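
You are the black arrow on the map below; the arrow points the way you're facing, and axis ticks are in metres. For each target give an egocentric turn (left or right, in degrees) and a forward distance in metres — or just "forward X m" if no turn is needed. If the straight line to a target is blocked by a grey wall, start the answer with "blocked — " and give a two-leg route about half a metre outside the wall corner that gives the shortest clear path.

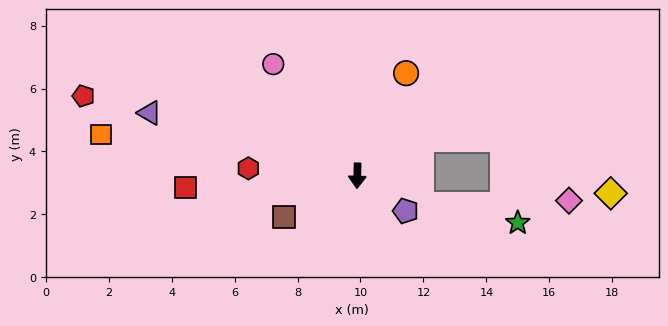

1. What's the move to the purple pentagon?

turn left 55°, forward 1.9 m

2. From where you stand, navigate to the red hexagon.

turn right 92°, forward 3.5 m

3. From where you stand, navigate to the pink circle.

turn right 142°, forward 4.4 m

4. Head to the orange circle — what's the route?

turn left 156°, forward 3.6 m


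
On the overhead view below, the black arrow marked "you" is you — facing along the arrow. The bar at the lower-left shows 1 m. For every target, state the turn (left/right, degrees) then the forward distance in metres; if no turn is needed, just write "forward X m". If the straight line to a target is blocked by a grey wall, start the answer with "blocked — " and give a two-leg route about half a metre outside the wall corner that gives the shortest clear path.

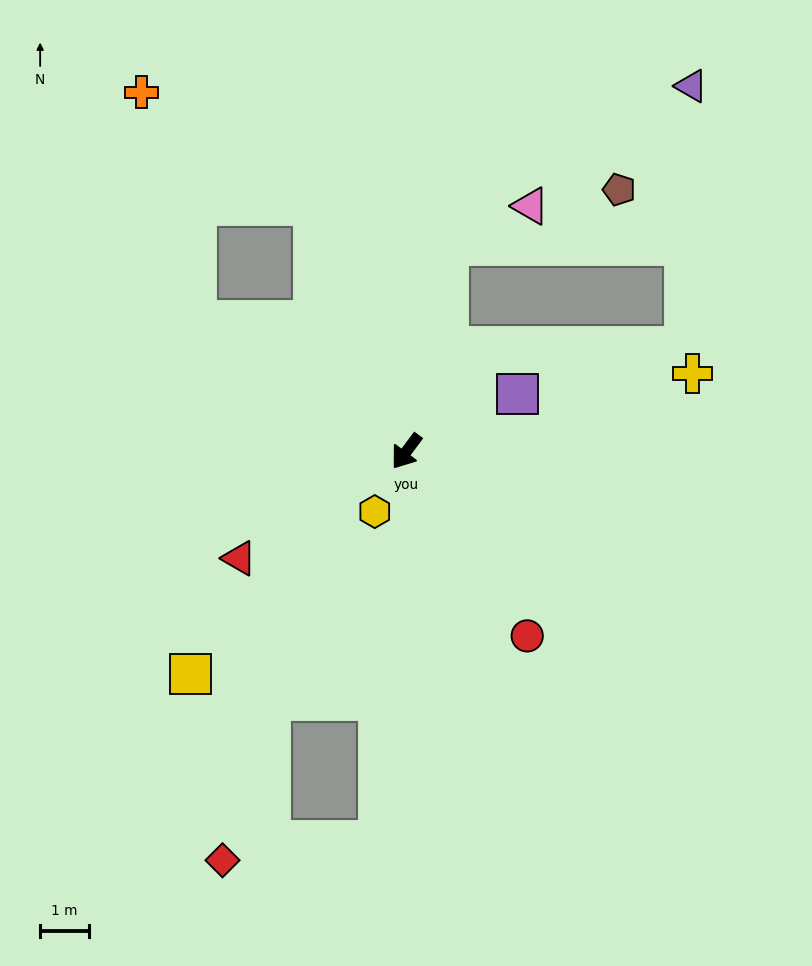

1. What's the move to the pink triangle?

blocked — turn right 155°, forward 4.3 m, then turn right 53°, forward 1.9 m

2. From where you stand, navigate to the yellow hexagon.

turn left 9°, forward 1.4 m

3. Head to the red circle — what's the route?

turn left 70°, forward 4.5 m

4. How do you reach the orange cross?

blocked — turn right 123°, forward 5.4 m, then turn left 37°, forward 4.2 m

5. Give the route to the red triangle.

turn right 21°, forward 4.1 m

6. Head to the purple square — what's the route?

turn left 154°, forward 2.6 m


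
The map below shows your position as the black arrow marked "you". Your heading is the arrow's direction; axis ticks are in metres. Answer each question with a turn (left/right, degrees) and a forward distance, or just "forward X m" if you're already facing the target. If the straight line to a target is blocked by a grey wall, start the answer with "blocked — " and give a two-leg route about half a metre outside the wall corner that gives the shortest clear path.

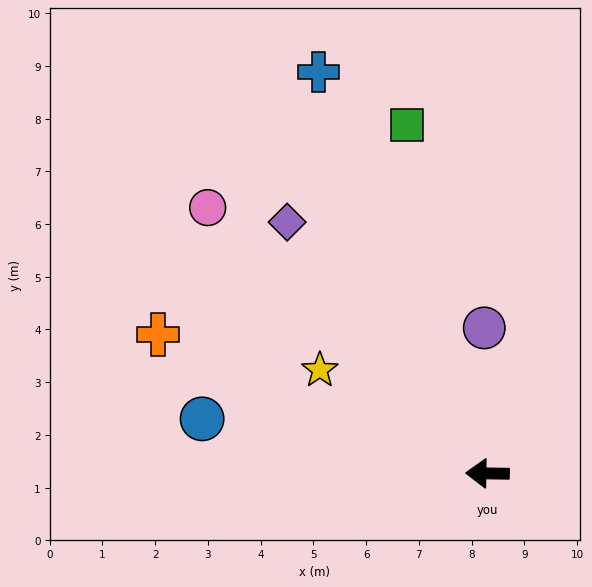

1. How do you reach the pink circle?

turn right 43°, forward 7.3 m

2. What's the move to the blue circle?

turn right 10°, forward 5.5 m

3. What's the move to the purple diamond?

turn right 50°, forward 6.1 m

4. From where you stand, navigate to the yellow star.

turn right 31°, forward 3.7 m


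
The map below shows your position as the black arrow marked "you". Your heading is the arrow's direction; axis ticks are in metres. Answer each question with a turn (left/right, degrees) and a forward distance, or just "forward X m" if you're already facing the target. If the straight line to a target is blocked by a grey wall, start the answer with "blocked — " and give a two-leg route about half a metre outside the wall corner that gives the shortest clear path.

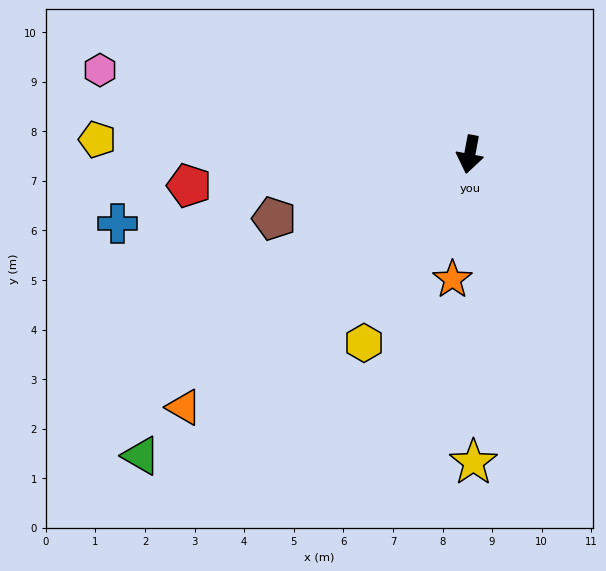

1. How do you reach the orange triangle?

turn right 38°, forward 7.7 m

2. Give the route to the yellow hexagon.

turn right 19°, forward 4.4 m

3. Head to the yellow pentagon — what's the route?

turn right 82°, forward 7.5 m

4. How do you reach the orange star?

turn left 3°, forward 2.5 m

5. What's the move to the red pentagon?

turn right 73°, forward 5.7 m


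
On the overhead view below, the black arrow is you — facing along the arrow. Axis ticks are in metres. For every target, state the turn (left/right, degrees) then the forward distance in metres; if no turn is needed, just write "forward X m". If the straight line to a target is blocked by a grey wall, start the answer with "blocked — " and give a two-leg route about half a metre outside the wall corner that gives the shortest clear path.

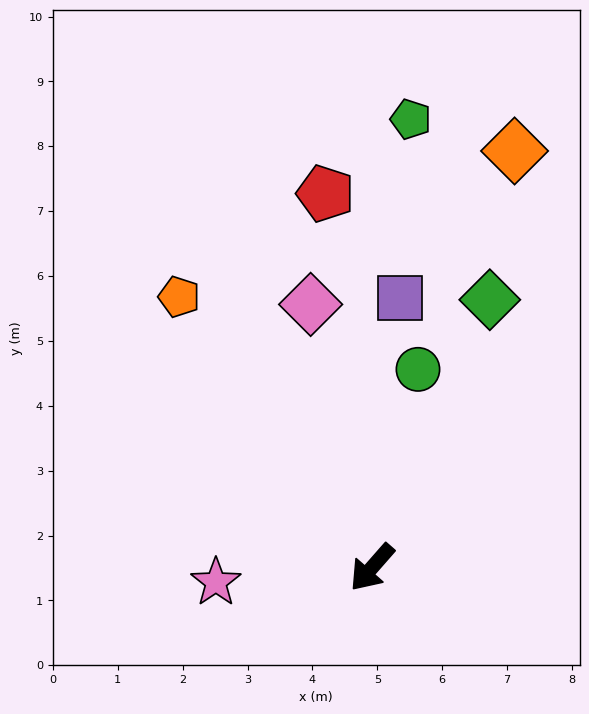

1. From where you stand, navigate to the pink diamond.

turn right 126°, forward 4.2 m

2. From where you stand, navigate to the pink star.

turn right 43°, forward 2.4 m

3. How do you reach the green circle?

turn right 152°, forward 3.1 m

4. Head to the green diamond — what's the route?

turn right 163°, forward 4.5 m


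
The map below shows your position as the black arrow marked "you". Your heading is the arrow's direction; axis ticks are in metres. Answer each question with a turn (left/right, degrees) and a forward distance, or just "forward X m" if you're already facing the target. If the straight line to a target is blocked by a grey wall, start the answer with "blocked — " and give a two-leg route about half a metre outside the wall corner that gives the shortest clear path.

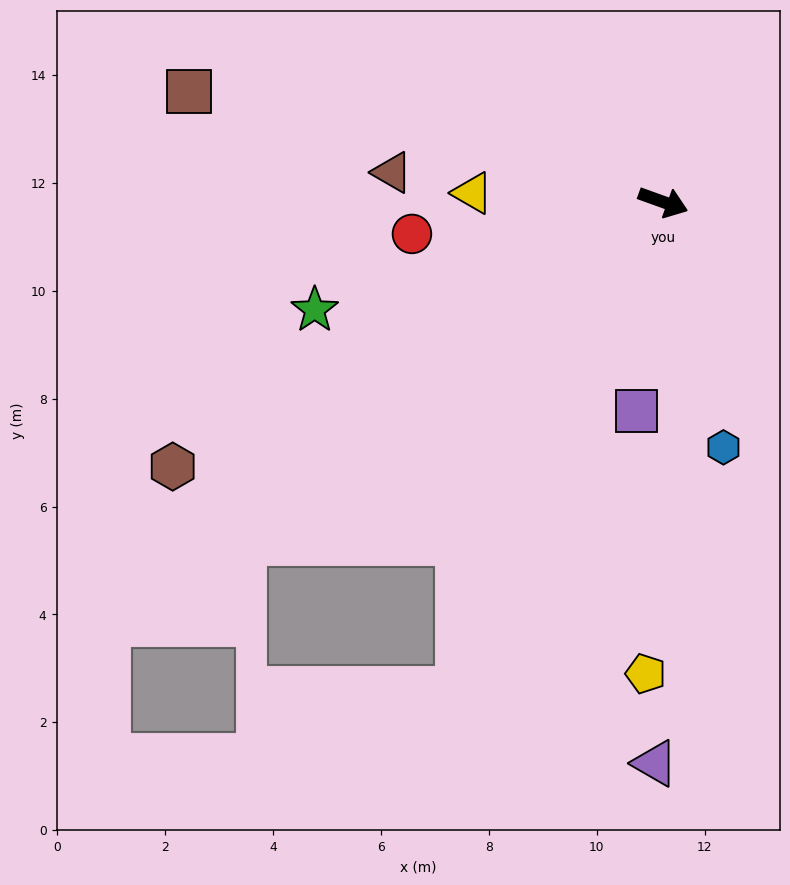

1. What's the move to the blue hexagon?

turn right 56°, forward 4.7 m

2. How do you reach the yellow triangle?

turn right 163°, forward 3.5 m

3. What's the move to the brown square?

turn right 173°, forward 9.0 m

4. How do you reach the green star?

turn right 143°, forward 6.8 m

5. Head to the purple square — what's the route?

turn right 78°, forward 3.9 m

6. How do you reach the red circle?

turn right 153°, forward 4.7 m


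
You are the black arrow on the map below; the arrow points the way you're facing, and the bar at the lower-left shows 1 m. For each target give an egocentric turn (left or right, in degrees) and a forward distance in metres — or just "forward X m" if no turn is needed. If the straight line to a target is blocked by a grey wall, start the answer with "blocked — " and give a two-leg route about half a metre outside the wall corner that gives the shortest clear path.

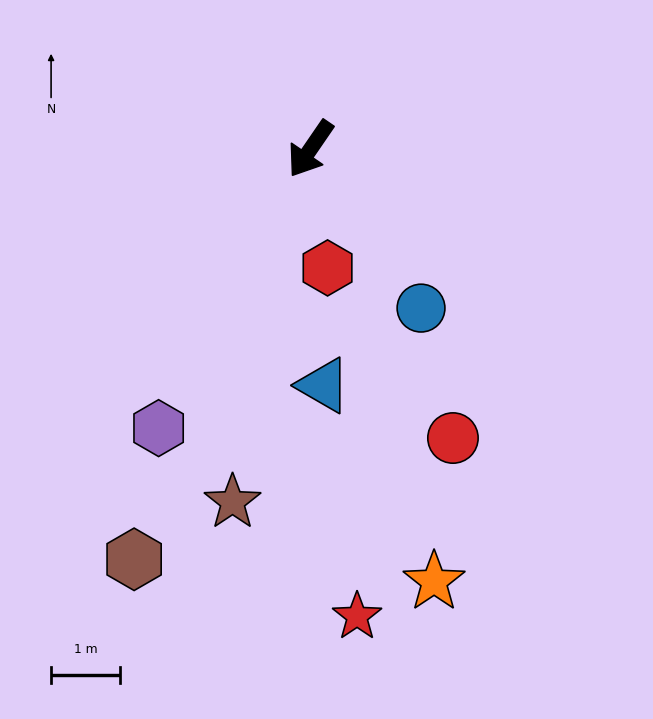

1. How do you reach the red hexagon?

turn left 43°, forward 1.7 m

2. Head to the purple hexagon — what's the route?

turn left 6°, forward 4.6 m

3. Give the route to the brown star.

turn left 22°, forward 5.3 m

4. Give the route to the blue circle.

turn left 69°, forward 2.8 m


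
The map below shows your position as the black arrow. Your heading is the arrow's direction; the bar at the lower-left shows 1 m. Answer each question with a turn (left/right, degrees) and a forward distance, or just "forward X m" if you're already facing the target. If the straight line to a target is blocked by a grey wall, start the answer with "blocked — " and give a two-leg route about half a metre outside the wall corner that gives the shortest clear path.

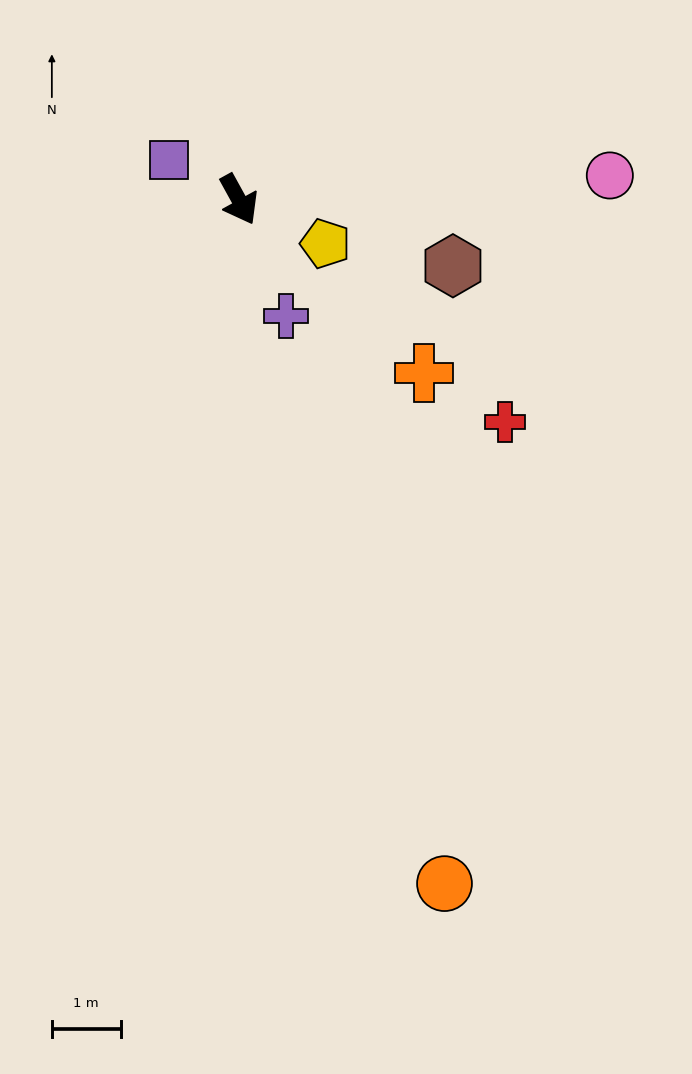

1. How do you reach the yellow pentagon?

turn left 34°, forward 1.4 m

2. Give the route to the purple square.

turn right 148°, forward 1.2 m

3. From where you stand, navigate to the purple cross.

turn right 7°, forward 1.8 m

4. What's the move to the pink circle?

turn left 65°, forward 5.4 m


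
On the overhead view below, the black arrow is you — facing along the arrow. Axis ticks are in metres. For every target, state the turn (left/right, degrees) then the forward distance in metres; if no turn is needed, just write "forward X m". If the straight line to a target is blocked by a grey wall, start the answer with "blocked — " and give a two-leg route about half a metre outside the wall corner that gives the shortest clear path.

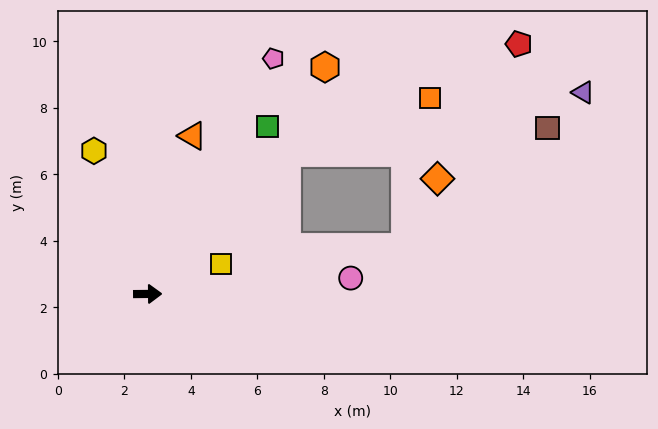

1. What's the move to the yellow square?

turn left 21°, forward 2.4 m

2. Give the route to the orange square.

blocked — turn left 45°, forward 6.0 m, then turn right 24°, forward 4.6 m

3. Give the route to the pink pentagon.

turn left 61°, forward 8.0 m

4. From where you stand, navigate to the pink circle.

turn left 4°, forward 6.1 m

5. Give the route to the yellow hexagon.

turn left 110°, forward 4.6 m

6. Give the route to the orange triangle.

turn left 74°, forward 4.9 m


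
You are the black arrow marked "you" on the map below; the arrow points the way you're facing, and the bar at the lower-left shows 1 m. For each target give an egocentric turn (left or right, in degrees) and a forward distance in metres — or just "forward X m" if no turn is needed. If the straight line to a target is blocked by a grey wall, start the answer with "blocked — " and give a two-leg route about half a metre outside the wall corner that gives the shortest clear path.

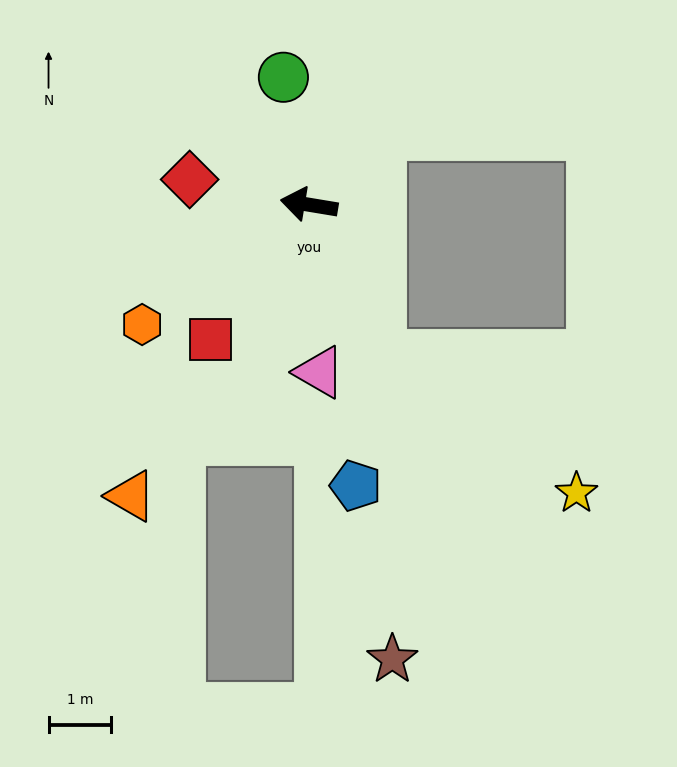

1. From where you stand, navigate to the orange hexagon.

turn left 45°, forward 3.3 m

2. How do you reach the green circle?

turn right 69°, forward 2.1 m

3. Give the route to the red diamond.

turn right 3°, forward 1.9 m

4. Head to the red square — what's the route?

turn left 63°, forward 2.7 m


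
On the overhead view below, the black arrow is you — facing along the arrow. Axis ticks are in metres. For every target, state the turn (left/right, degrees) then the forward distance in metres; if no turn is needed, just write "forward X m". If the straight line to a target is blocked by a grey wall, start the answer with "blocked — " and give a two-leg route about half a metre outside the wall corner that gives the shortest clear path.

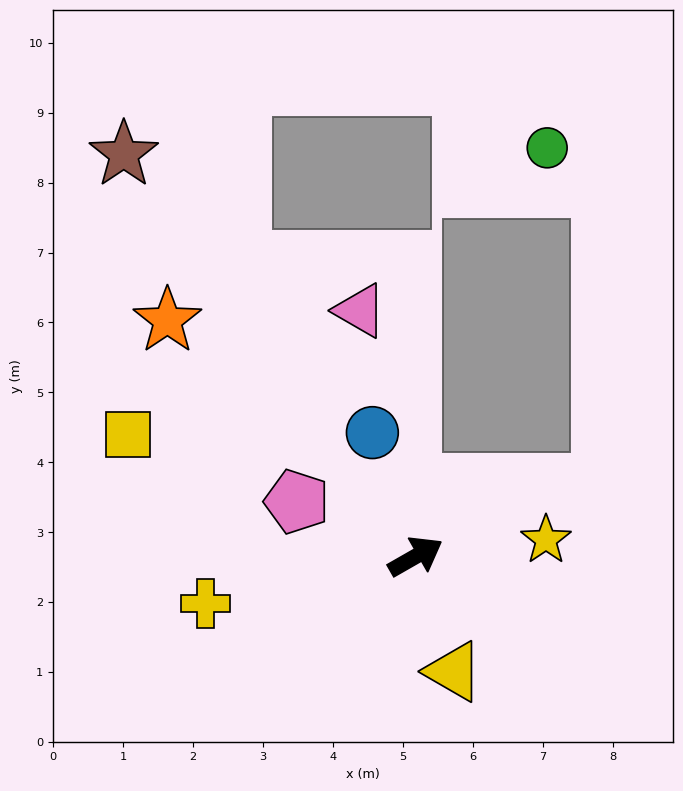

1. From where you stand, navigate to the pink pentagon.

turn left 126°, forward 1.9 m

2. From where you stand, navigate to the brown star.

turn left 96°, forward 7.1 m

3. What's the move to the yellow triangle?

turn right 102°, forward 1.7 m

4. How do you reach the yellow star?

turn right 23°, forward 1.9 m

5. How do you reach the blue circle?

turn left 80°, forward 1.9 m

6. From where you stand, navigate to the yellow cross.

turn left 163°, forward 3.1 m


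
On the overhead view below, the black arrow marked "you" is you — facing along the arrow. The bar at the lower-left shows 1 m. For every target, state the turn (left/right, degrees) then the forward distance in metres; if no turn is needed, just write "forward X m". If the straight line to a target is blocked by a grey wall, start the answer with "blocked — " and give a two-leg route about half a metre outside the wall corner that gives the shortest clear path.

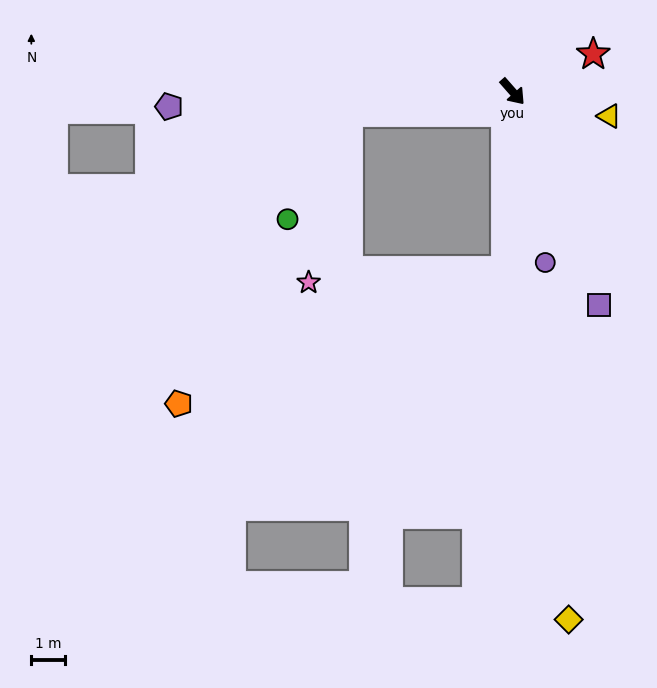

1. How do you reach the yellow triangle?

turn left 34°, forward 3.0 m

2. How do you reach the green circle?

blocked — turn right 124°, forward 4.9 m, then turn left 53°, forward 3.6 m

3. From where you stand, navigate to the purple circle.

turn right 31°, forward 5.1 m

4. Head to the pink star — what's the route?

blocked — turn right 124°, forward 4.9 m, then turn left 69°, forward 5.2 m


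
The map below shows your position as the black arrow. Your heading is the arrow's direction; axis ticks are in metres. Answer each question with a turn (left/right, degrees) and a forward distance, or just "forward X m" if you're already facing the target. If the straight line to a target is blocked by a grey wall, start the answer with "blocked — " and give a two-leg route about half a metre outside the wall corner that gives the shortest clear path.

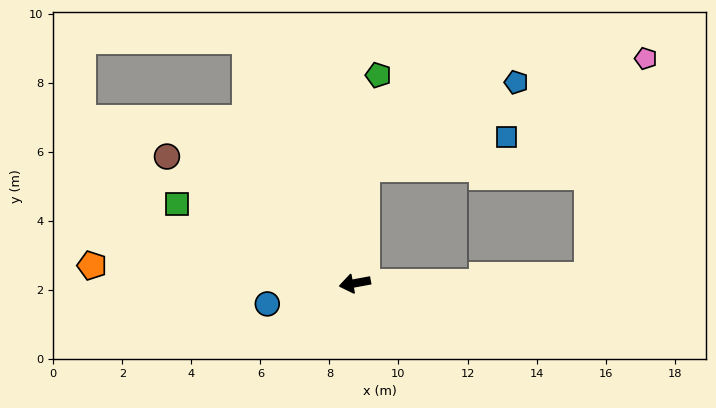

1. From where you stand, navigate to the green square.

turn right 34°, forward 5.6 m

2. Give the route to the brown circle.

turn right 44°, forward 6.6 m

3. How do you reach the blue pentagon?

blocked — turn right 106°, forward 3.4 m, then turn right 55°, forward 5.0 m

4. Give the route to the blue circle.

turn left 3°, forward 2.6 m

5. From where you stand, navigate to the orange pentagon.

turn right 14°, forward 7.6 m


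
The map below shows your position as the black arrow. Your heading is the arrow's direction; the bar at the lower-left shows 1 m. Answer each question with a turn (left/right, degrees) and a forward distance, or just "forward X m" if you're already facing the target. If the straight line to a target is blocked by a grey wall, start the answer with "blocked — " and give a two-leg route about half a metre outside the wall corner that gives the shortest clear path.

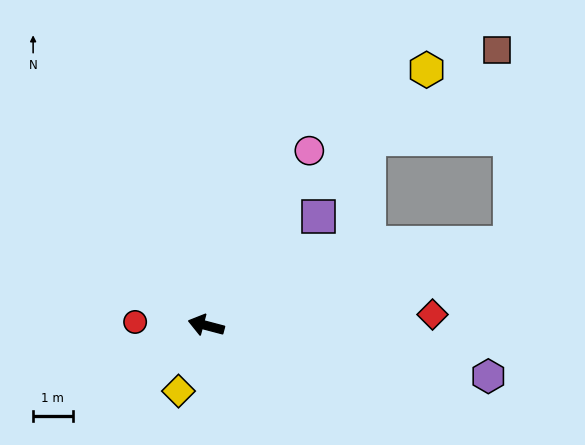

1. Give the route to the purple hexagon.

turn right 175°, forward 7.3 m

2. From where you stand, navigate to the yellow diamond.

turn left 82°, forward 1.8 m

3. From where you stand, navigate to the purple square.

turn right 121°, forward 4.0 m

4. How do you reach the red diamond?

turn right 162°, forward 5.8 m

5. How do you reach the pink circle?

turn right 106°, forward 5.2 m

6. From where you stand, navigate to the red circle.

turn left 12°, forward 1.8 m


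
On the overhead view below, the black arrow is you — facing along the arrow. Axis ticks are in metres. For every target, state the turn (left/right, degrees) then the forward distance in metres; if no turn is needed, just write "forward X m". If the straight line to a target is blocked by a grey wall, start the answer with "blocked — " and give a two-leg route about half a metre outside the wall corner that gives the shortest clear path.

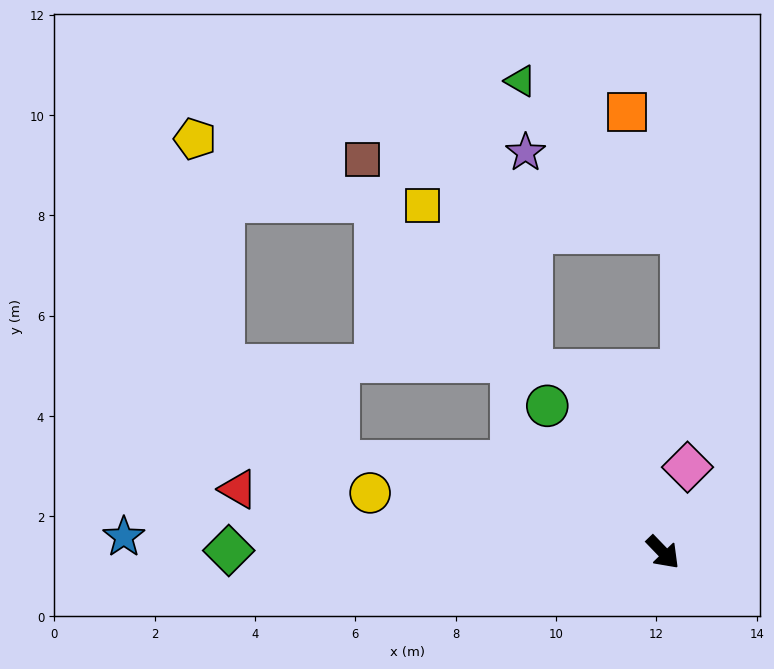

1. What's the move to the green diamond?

turn right 134°, forward 8.7 m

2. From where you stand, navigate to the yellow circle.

turn right 145°, forward 6.0 m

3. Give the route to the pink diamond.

turn left 120°, forward 1.8 m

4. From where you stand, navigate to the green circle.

turn left 174°, forward 3.7 m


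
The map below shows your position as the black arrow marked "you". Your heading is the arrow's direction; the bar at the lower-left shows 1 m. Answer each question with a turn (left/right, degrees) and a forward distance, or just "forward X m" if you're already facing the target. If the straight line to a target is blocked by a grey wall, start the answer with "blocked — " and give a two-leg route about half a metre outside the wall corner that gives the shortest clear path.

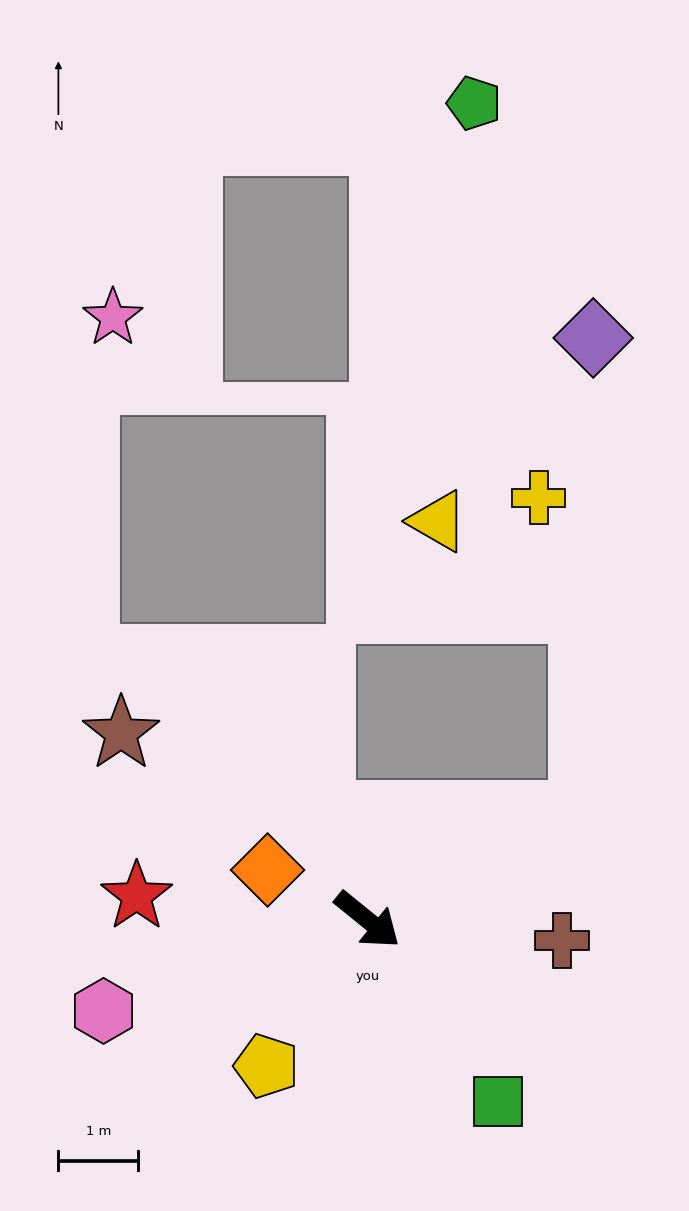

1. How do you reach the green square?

turn right 15°, forward 2.8 m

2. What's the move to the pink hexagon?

turn right 122°, forward 3.5 m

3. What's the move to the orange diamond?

turn right 168°, forward 1.4 m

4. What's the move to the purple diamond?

blocked — turn left 65°, forward 3.0 m, then turn left 63°, forward 6.0 m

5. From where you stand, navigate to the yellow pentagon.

turn right 86°, forward 2.2 m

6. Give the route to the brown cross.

turn left 33°, forward 2.5 m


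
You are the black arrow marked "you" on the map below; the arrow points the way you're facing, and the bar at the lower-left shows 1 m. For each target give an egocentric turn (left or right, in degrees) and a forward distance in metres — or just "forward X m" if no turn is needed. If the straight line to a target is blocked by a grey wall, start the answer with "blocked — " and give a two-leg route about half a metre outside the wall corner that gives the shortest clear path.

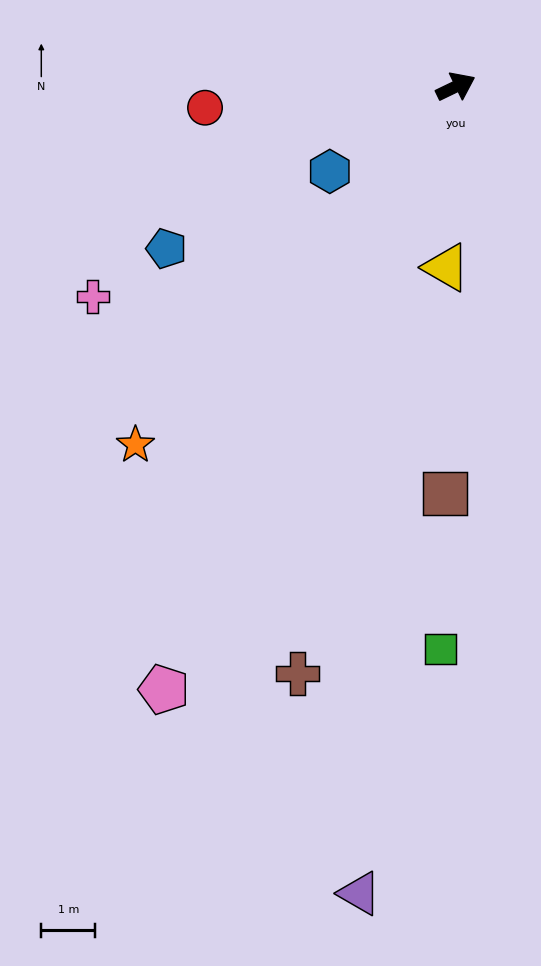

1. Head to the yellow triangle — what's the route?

turn right 119°, forward 3.4 m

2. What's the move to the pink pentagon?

turn right 142°, forward 12.4 m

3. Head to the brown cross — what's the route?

turn right 131°, forward 11.3 m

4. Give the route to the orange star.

turn right 158°, forward 8.9 m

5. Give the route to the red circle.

turn left 159°, forward 4.7 m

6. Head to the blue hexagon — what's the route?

turn right 172°, forward 2.8 m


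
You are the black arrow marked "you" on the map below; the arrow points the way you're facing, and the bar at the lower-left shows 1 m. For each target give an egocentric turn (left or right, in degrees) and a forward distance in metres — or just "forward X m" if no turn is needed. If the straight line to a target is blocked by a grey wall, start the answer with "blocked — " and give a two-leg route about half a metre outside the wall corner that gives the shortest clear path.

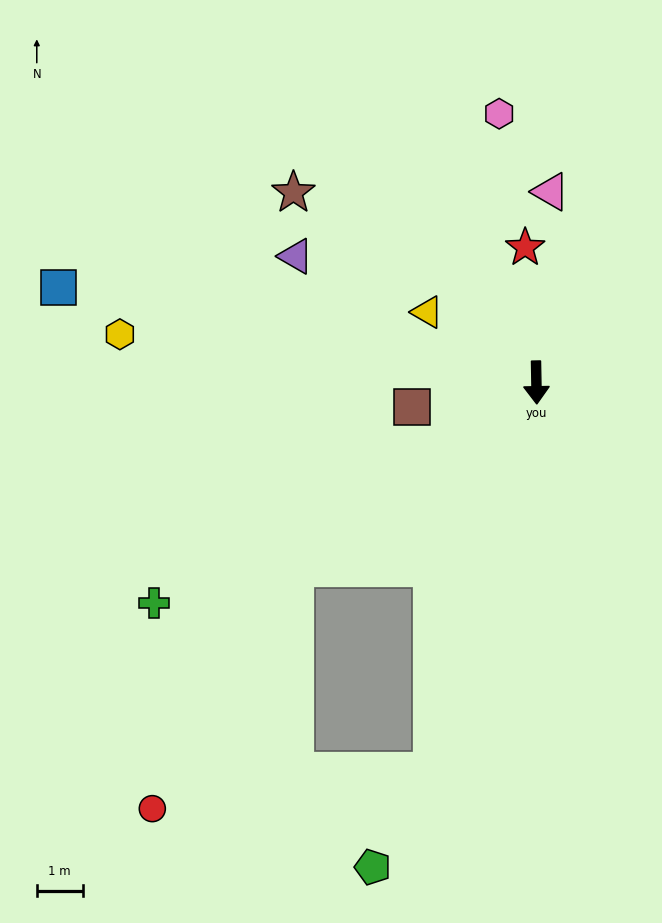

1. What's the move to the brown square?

turn right 80°, forward 2.8 m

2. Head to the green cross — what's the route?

turn right 61°, forward 9.6 m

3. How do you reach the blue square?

turn right 102°, forward 10.6 m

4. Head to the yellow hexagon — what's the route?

turn right 98°, forward 9.2 m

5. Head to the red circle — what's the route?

blocked — turn right 54°, forward 6.6 m, then turn left 22°, forward 6.1 m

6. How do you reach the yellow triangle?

turn right 124°, forward 2.8 m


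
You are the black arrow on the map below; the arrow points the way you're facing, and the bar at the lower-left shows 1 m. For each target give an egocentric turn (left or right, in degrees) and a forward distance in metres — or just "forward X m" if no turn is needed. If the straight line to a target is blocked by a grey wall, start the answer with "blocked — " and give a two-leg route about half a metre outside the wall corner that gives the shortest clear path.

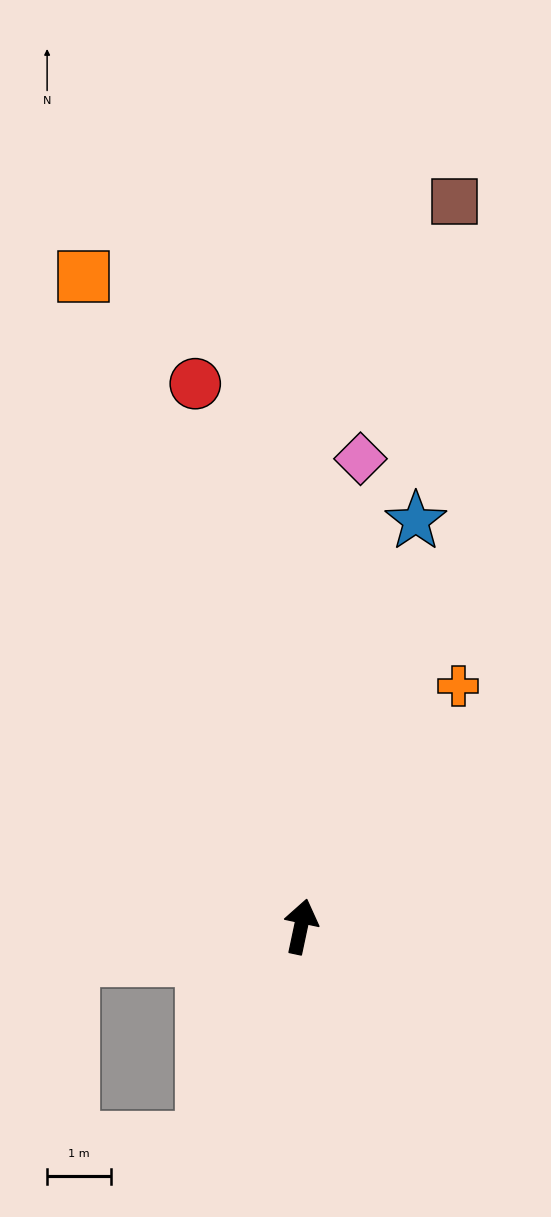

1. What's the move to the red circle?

turn left 23°, forward 8.7 m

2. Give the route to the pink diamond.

turn left 5°, forward 7.4 m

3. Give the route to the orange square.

turn left 30°, forward 10.8 m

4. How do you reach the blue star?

turn right 4°, forward 6.6 m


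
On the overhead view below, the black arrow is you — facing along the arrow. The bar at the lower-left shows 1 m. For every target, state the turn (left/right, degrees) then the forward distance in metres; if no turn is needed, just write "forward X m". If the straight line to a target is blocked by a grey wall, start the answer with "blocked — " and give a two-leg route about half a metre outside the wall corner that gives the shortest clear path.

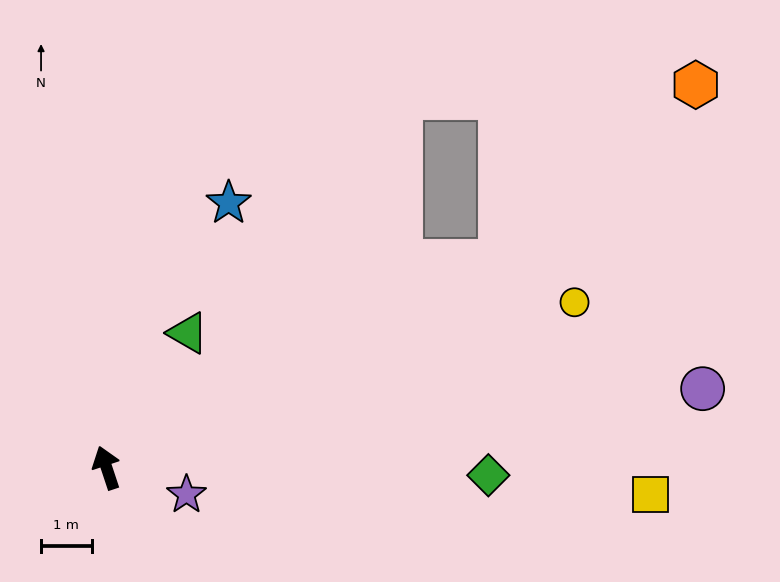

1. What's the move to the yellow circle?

turn right 89°, forward 9.8 m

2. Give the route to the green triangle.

turn right 49°, forward 3.1 m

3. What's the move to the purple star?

turn right 127°, forward 1.7 m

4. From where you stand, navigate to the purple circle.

turn right 101°, forward 11.9 m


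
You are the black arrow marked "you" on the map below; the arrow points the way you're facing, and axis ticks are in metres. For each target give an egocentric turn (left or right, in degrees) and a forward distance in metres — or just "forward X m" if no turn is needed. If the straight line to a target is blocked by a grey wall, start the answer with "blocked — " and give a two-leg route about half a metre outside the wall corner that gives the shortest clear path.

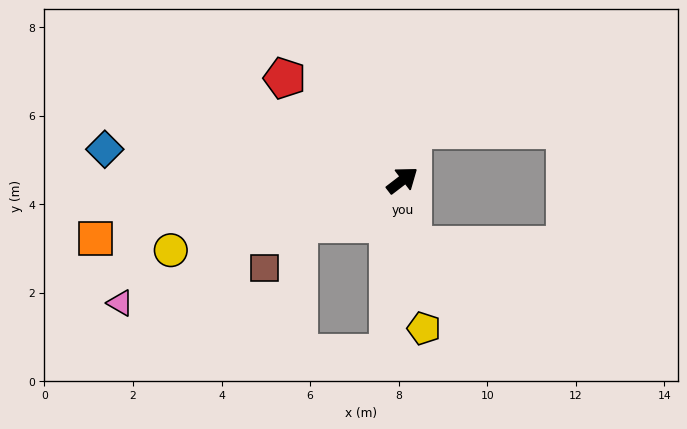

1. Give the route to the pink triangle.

turn left 166°, forward 6.9 m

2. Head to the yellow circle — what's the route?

turn left 159°, forward 5.5 m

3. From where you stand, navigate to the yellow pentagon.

turn right 119°, forward 3.4 m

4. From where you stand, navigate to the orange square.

turn left 153°, forward 7.1 m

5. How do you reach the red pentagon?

turn left 102°, forward 3.5 m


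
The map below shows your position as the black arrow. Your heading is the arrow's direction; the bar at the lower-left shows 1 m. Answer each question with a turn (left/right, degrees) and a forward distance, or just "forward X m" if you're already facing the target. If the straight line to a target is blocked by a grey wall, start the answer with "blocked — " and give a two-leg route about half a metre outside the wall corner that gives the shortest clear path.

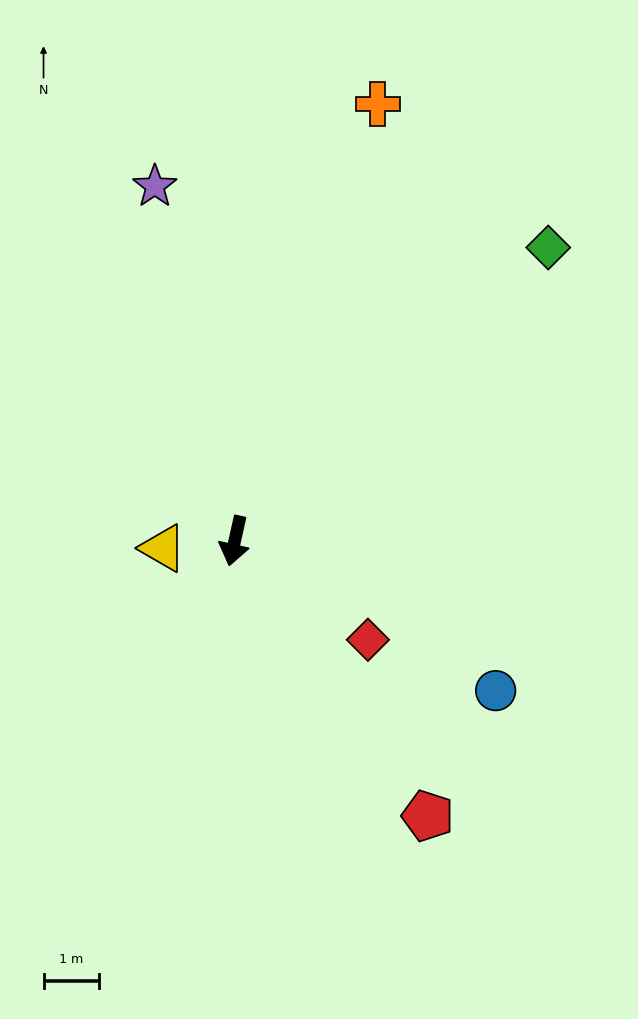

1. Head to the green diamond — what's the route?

turn left 146°, forward 7.7 m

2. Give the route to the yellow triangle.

turn right 72°, forward 1.3 m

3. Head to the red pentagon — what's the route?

turn left 48°, forward 6.0 m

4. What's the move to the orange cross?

turn left 174°, forward 8.3 m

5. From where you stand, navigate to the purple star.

turn right 155°, forward 6.5 m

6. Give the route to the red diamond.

turn left 66°, forward 3.0 m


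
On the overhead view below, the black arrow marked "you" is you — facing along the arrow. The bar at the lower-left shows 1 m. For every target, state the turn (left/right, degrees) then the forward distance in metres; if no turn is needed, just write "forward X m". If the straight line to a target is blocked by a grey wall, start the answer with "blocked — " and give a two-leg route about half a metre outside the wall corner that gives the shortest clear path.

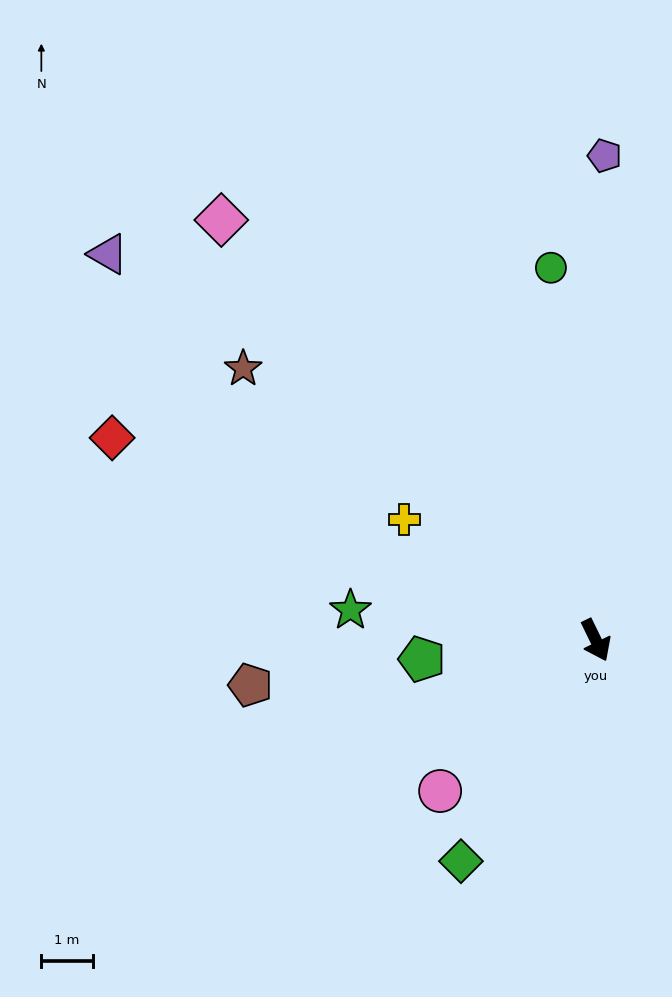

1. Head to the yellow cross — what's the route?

turn right 148°, forward 4.4 m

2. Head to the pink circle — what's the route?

turn right 72°, forward 4.2 m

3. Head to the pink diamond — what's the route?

turn right 164°, forward 11.0 m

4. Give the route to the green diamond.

turn right 57°, forward 5.0 m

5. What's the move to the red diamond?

turn right 139°, forward 10.2 m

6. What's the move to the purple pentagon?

turn left 153°, forward 9.4 m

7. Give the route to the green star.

turn right 123°, forward 4.8 m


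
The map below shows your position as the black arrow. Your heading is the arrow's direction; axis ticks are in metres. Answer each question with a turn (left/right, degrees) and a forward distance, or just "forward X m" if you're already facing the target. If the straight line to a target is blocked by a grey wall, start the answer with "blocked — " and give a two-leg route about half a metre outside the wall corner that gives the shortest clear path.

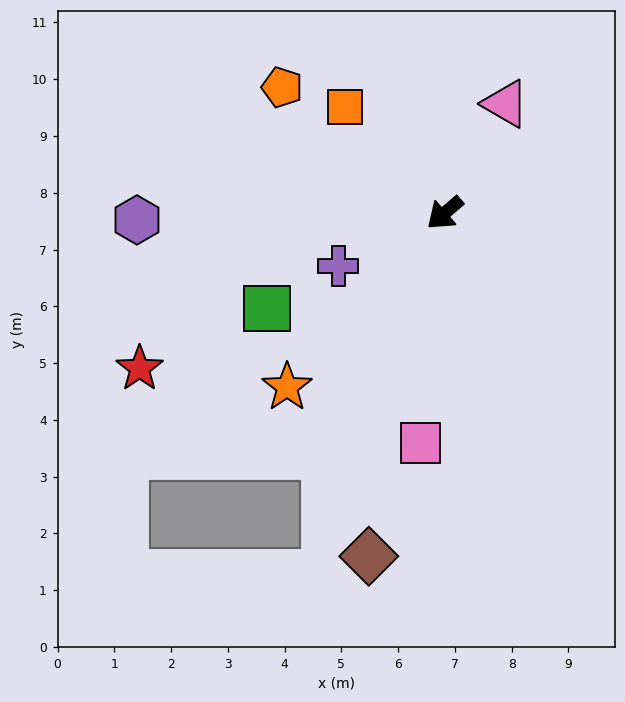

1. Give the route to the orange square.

turn right 87°, forward 2.6 m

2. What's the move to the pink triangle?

turn right 160°, forward 2.2 m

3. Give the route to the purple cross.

turn right 14°, forward 2.1 m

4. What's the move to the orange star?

turn left 7°, forward 4.1 m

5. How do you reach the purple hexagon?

turn right 39°, forward 5.4 m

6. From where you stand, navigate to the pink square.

turn left 43°, forward 4.1 m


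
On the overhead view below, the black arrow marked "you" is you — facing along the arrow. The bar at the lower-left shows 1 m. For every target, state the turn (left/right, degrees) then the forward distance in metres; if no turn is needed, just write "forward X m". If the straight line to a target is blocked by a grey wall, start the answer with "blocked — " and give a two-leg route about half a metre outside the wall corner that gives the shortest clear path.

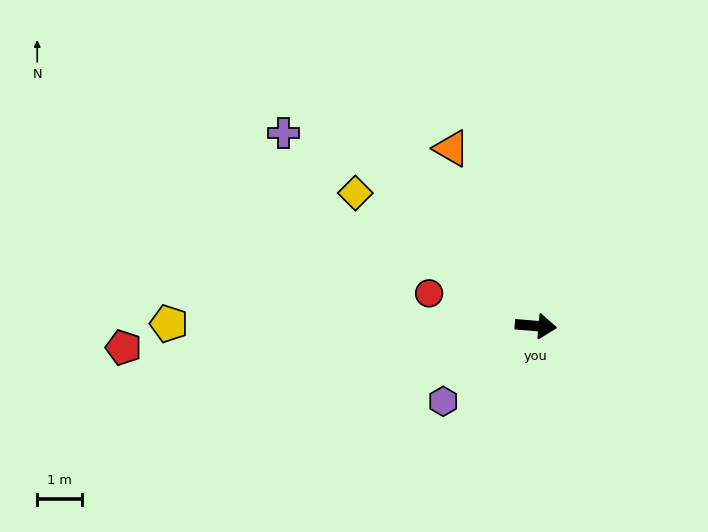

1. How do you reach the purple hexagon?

turn right 136°, forward 2.7 m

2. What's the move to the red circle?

turn left 168°, forward 2.5 m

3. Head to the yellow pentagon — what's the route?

turn right 176°, forward 8.2 m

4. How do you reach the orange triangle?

turn left 120°, forward 4.4 m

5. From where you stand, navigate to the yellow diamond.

turn left 148°, forward 5.0 m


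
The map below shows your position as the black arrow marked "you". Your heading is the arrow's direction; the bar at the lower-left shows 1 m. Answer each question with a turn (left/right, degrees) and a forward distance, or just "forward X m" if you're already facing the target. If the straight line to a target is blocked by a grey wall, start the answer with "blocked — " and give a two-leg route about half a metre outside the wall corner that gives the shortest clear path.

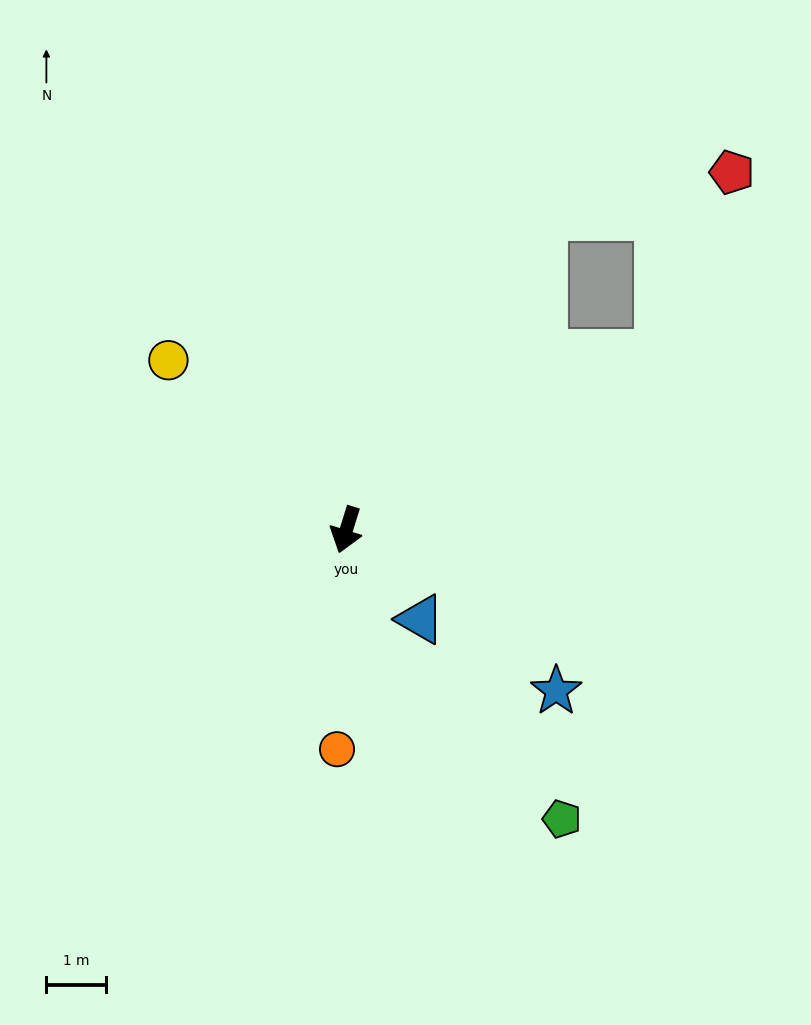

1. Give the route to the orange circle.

turn left 15°, forward 3.7 m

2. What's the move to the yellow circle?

turn right 116°, forward 4.2 m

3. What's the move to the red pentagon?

blocked — turn left 136°, forward 6.1 m, then turn left 40°, forward 3.3 m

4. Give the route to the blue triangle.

turn left 57°, forward 2.0 m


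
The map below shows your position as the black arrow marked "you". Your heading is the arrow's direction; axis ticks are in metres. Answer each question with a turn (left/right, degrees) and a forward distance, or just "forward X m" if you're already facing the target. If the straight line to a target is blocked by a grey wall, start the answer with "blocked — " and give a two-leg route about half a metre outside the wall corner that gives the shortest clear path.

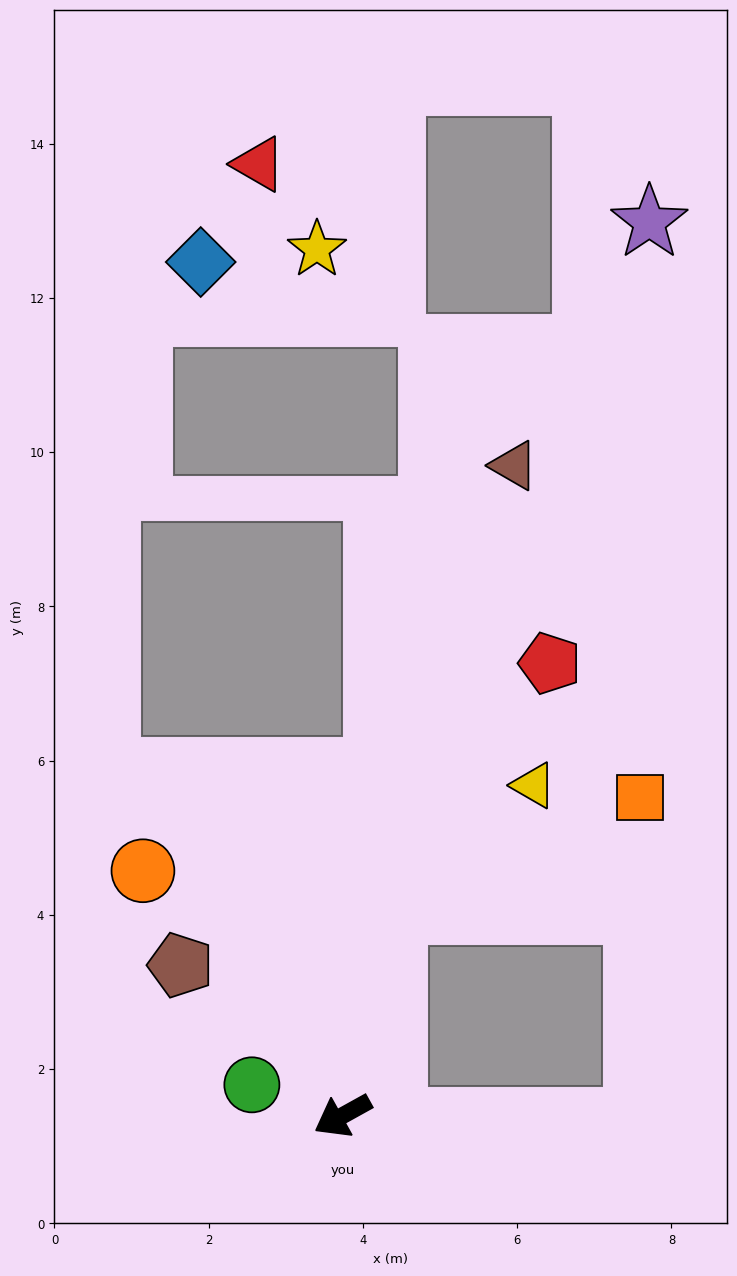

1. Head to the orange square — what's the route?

blocked — turn right 133°, forward 2.7 m, then turn right 51°, forward 3.5 m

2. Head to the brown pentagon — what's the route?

turn right 72°, forward 2.9 m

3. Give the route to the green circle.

turn right 48°, forward 1.2 m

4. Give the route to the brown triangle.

turn right 134°, forward 8.7 m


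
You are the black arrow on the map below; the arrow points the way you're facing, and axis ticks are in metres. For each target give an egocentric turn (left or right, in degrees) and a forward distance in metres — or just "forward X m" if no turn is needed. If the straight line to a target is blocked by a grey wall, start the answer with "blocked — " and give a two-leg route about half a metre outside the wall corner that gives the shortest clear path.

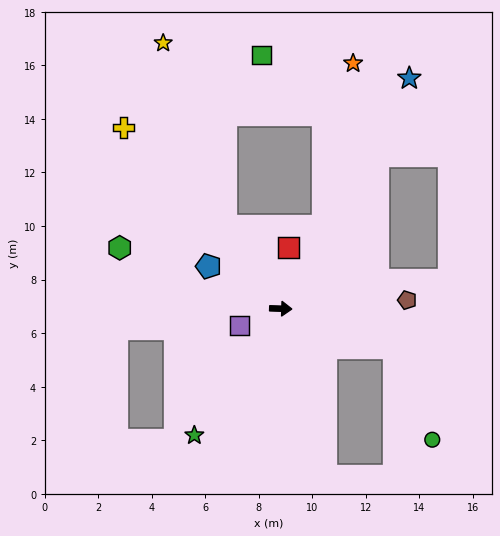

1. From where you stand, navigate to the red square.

turn left 85°, forward 2.3 m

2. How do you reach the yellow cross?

turn left 133°, forward 9.0 m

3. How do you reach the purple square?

turn right 156°, forward 1.7 m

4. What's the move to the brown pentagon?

turn left 6°, forward 4.7 m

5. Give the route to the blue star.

turn left 63°, forward 9.9 m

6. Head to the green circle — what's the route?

blocked — turn right 18°, forward 4.5 m, then turn right 47°, forward 3.7 m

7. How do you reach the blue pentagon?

turn left 151°, forward 3.1 m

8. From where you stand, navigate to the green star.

turn right 122°, forward 5.7 m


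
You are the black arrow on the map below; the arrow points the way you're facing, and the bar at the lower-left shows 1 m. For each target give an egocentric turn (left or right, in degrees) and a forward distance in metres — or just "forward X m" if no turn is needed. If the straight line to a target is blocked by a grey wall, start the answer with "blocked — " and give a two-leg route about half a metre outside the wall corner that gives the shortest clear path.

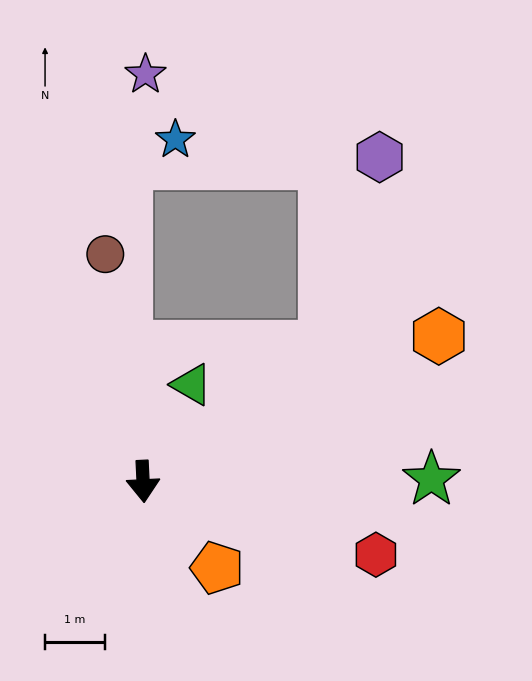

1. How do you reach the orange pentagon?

turn left 38°, forward 1.9 m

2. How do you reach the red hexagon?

turn left 70°, forward 4.1 m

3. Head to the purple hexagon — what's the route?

blocked — turn left 124°, forward 3.8 m, then turn left 37°, forward 3.3 m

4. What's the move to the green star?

turn left 88°, forward 4.8 m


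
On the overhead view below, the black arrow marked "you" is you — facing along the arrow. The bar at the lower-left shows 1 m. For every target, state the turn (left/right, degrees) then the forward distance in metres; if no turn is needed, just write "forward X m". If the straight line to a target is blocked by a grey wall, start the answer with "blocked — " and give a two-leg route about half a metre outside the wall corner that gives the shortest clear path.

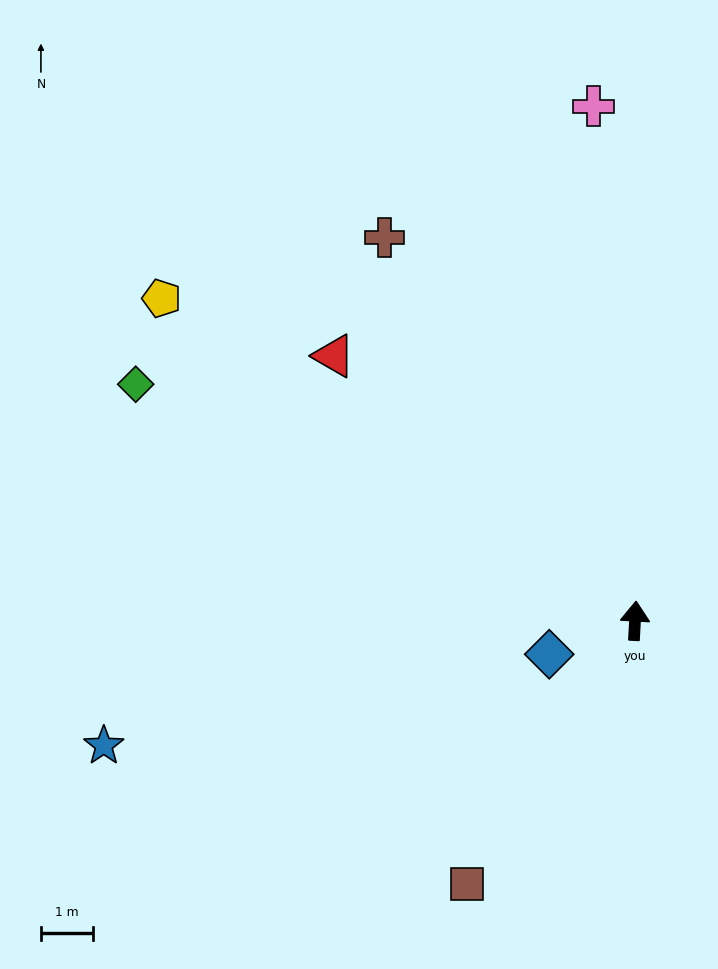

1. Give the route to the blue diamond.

turn left 114°, forward 1.8 m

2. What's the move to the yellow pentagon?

turn left 59°, forward 11.0 m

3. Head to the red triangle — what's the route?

turn left 52°, forward 7.7 m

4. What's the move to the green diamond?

turn left 68°, forward 10.6 m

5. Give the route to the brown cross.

turn left 36°, forward 8.8 m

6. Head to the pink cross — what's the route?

turn left 8°, forward 9.9 m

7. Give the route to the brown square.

turn left 151°, forward 6.0 m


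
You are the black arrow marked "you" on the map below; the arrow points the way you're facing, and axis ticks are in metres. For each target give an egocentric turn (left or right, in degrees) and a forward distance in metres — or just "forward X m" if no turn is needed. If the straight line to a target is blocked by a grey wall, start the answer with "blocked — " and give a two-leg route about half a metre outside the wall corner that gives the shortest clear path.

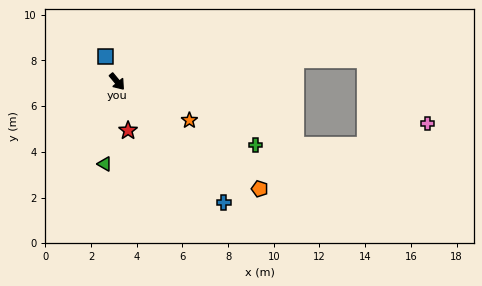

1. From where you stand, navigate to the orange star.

turn left 22°, forward 3.6 m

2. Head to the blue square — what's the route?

turn left 166°, forward 1.2 m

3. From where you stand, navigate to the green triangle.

turn right 48°, forward 3.6 m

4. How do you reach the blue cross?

forward 7.1 m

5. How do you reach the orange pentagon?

turn left 13°, forward 7.8 m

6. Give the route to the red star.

turn right 27°, forward 2.2 m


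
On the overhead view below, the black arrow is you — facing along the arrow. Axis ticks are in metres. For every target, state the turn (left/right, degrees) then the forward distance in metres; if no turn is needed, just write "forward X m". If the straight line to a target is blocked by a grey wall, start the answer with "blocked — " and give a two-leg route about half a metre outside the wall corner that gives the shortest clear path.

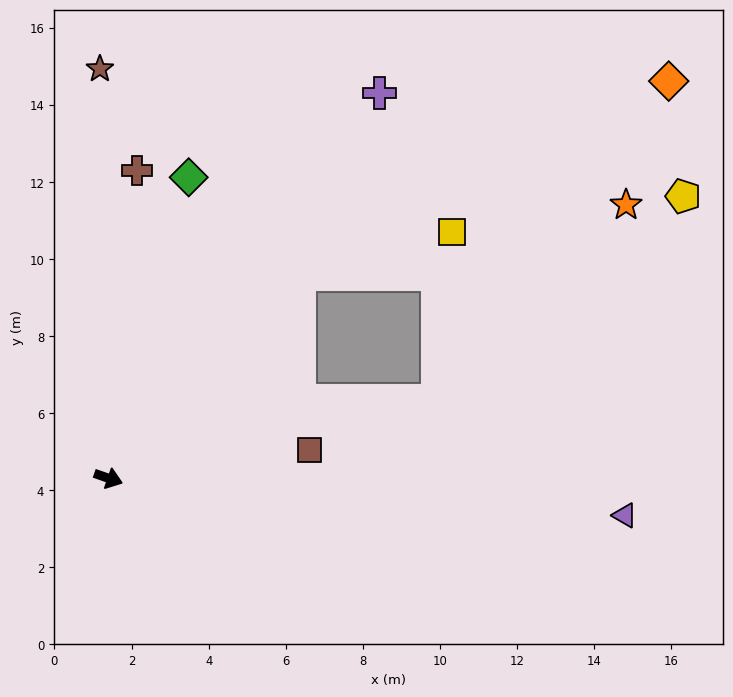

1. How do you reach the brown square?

turn left 27°, forward 5.3 m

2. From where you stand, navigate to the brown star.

turn left 110°, forward 10.6 m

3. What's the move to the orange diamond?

blocked — turn left 66°, forward 7.2 m, then turn right 19°, forward 10.8 m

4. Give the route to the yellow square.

blocked — turn left 66°, forward 7.2 m, then turn right 31°, forward 4.1 m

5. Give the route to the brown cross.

turn left 104°, forward 8.0 m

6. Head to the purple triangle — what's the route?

turn left 15°, forward 13.4 m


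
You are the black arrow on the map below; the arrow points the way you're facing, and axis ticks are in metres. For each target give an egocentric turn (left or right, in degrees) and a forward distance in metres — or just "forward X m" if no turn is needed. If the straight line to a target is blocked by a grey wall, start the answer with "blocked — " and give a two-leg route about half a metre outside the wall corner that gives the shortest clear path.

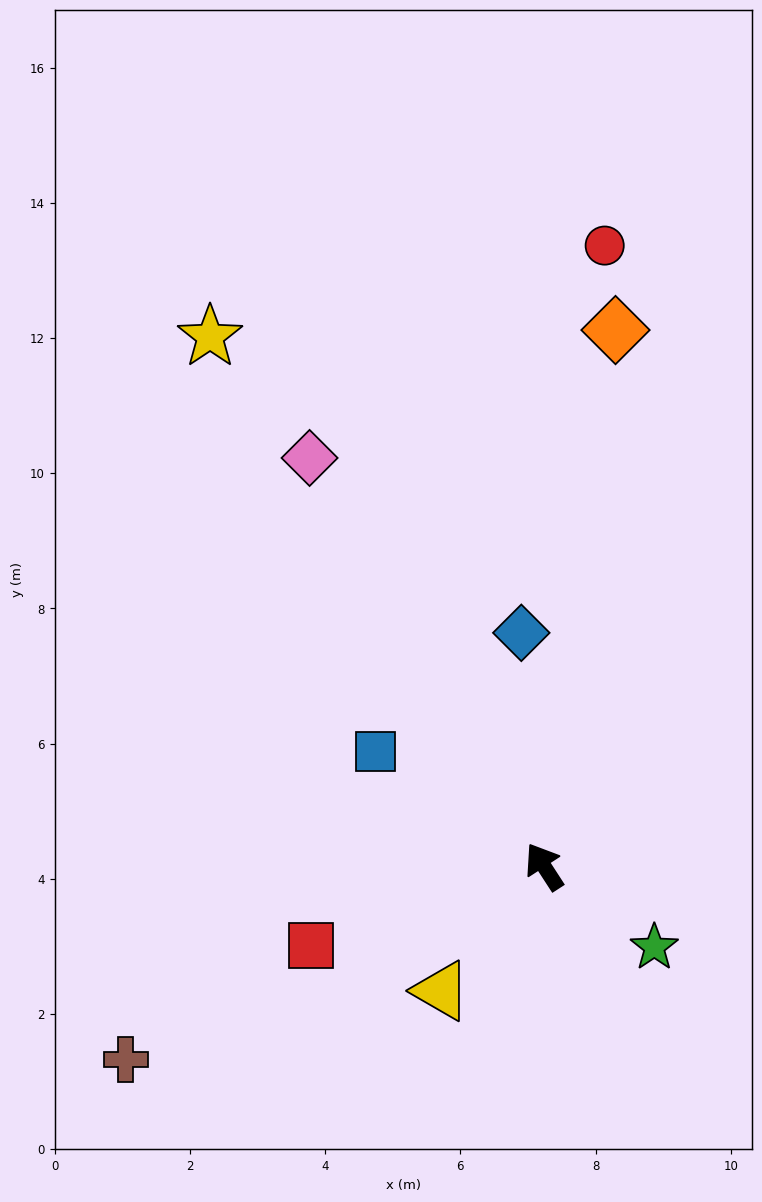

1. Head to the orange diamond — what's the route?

turn right 41°, forward 8.0 m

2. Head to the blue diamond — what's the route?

turn right 27°, forward 3.5 m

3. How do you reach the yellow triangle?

turn left 107°, forward 2.4 m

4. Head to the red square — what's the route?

turn left 76°, forward 3.6 m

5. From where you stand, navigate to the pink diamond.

turn right 3°, forward 7.0 m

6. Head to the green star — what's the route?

turn right 159°, forward 2.0 m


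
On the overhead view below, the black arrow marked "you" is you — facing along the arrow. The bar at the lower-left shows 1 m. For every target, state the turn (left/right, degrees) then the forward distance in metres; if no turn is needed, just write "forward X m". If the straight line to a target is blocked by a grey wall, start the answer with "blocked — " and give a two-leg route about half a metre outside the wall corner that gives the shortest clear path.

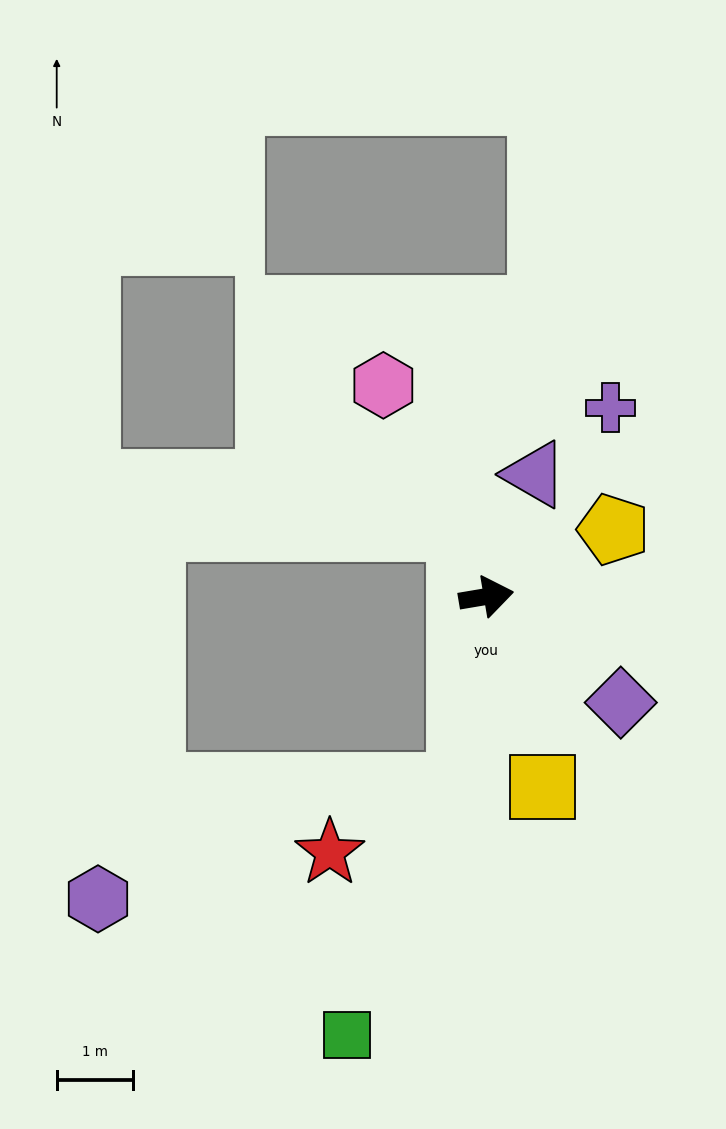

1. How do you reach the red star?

blocked — turn right 108°, forward 2.5 m, then turn right 54°, forward 1.9 m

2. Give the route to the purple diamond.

turn right 48°, forward 2.2 m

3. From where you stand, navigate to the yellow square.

turn right 83°, forward 2.6 m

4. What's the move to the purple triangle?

turn left 59°, forward 1.7 m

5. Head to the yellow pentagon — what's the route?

turn left 18°, forward 1.9 m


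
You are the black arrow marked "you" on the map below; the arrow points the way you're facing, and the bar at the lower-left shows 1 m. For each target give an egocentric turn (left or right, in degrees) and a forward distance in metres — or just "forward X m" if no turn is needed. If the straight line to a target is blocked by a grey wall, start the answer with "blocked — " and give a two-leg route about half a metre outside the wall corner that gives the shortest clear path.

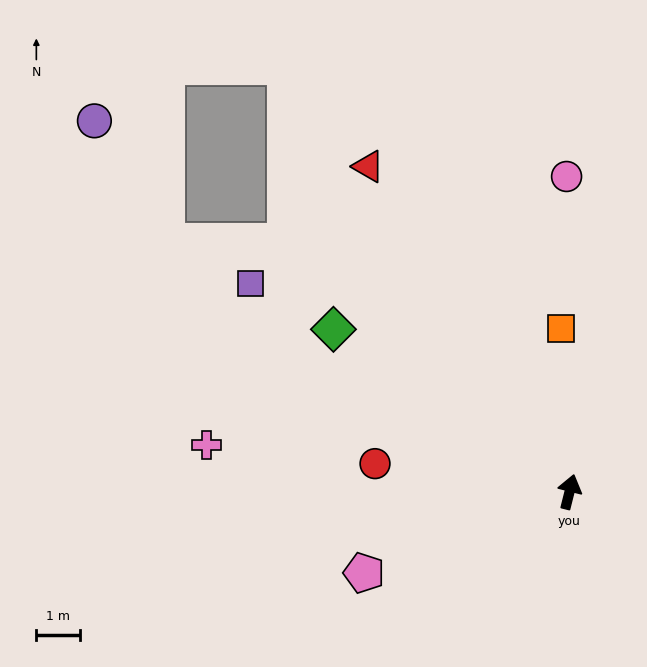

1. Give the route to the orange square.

turn left 17°, forward 3.7 m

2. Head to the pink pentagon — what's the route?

turn left 126°, forward 5.0 m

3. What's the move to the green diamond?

turn left 70°, forward 6.5 m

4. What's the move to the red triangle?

turn left 46°, forward 8.7 m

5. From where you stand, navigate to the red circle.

turn left 96°, forward 4.5 m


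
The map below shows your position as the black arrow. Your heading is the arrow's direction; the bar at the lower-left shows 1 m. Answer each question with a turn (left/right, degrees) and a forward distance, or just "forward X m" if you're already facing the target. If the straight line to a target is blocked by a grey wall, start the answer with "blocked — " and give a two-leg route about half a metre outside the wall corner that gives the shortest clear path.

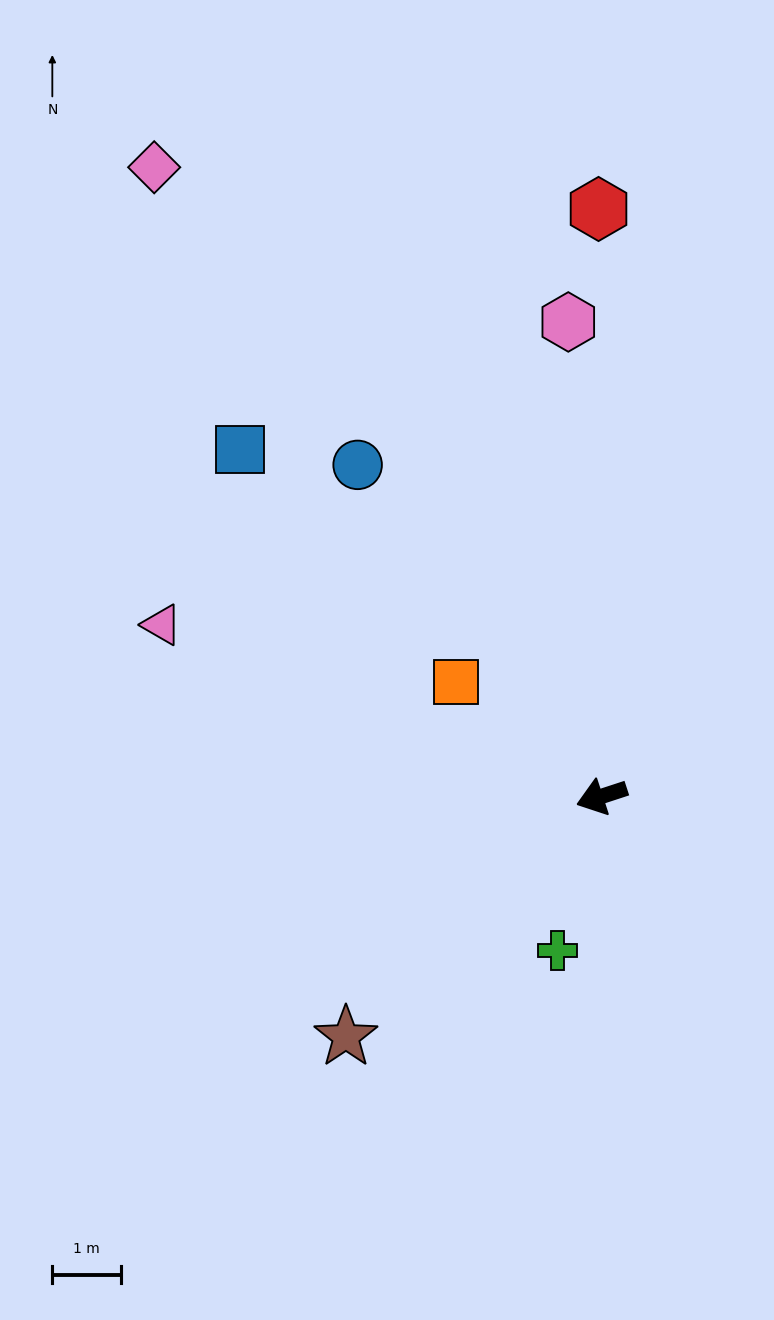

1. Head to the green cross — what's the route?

turn left 56°, forward 2.3 m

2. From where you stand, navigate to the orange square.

turn right 56°, forward 2.7 m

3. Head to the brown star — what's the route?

turn left 25°, forward 5.1 m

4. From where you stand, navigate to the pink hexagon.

turn right 104°, forward 6.9 m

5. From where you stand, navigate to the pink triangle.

turn right 39°, forward 6.9 m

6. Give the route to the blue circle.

turn right 72°, forward 6.0 m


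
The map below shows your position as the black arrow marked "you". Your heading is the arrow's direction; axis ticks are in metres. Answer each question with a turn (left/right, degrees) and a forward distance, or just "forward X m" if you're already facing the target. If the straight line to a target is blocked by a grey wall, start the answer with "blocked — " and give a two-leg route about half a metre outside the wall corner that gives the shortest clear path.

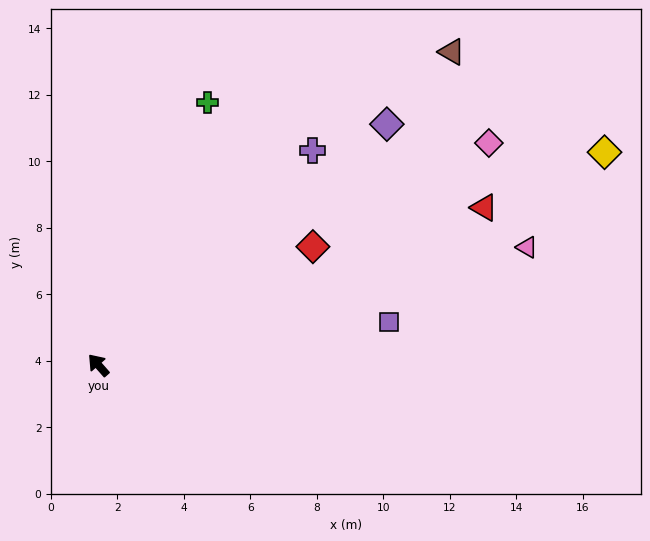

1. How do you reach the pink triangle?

turn right 116°, forward 13.4 m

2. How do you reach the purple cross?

turn right 86°, forward 9.1 m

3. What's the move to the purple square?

turn right 123°, forward 8.8 m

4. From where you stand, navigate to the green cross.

turn right 64°, forward 8.5 m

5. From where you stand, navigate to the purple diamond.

turn right 92°, forward 11.3 m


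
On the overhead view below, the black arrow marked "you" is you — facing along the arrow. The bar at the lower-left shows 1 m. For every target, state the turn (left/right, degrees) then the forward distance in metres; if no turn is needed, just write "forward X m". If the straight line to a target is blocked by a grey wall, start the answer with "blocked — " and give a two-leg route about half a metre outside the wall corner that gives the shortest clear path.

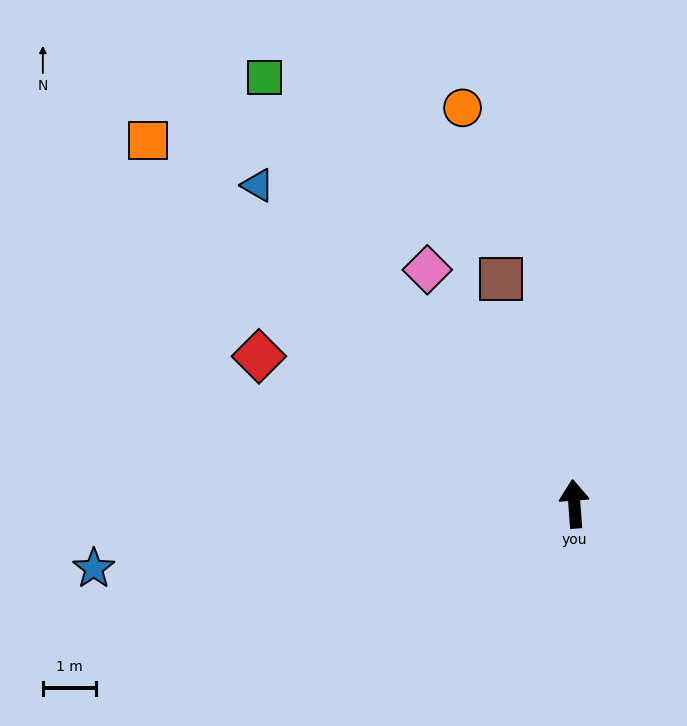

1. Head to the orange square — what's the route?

turn left 45°, forward 10.6 m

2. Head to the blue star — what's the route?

turn left 93°, forward 9.2 m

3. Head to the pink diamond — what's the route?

turn left 28°, forward 5.2 m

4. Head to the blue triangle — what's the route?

turn left 41°, forward 8.5 m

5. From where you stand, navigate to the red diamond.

turn left 61°, forward 6.6 m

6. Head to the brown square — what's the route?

turn left 14°, forward 4.5 m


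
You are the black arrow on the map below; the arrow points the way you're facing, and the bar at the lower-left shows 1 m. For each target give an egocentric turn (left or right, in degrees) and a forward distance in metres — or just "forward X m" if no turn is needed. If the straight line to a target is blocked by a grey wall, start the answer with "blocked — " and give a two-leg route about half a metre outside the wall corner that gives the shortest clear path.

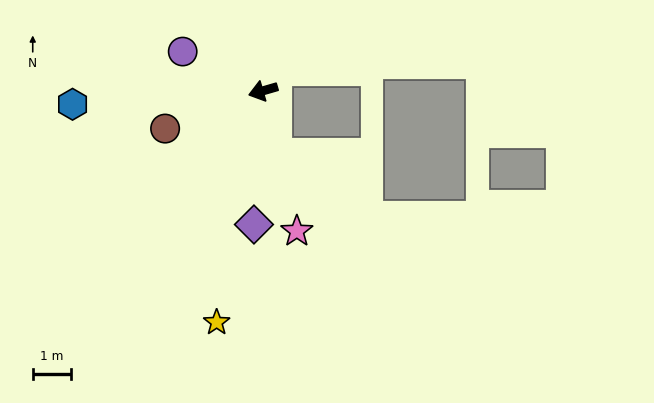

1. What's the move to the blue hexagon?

turn right 12°, forward 5.0 m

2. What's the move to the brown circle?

turn left 5°, forward 2.7 m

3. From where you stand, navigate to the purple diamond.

turn left 70°, forward 3.5 m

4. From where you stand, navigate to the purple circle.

turn right 42°, forward 2.3 m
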